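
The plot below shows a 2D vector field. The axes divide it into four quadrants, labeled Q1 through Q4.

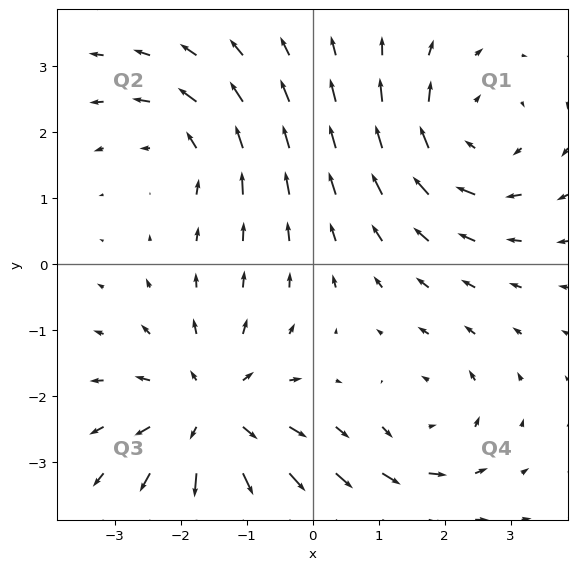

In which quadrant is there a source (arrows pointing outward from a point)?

The source sits at approximately (-1.5, -2.3), which lies in quadrant Q3. The divergence there is about +4, positive as expected for a source.

Q3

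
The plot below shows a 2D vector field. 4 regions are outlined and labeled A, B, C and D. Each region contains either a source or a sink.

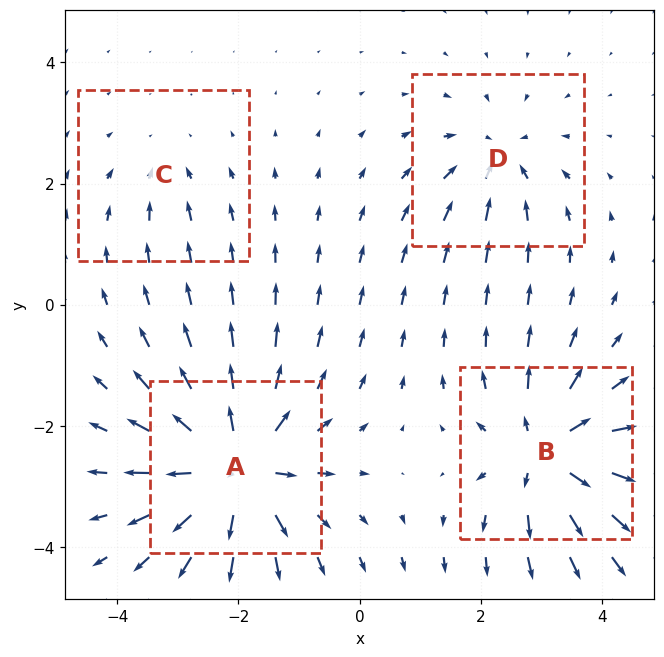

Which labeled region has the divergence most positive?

Divergence at each region's feature centre — A: about +8, B: about +7, C: about -2, D: about -4. Region A is most positive.

A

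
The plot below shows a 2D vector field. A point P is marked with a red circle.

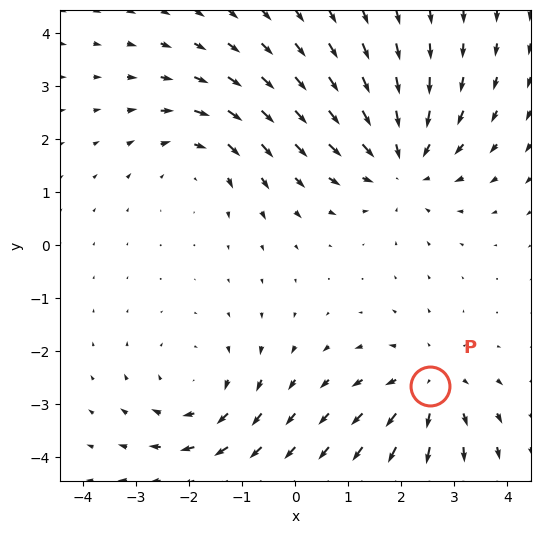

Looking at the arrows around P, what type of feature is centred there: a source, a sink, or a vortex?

source

At P (2.5, -2.7) the arrows spread outward. Divergence about +3, curl ≈0 — positive divergence with near-zero curl is a source.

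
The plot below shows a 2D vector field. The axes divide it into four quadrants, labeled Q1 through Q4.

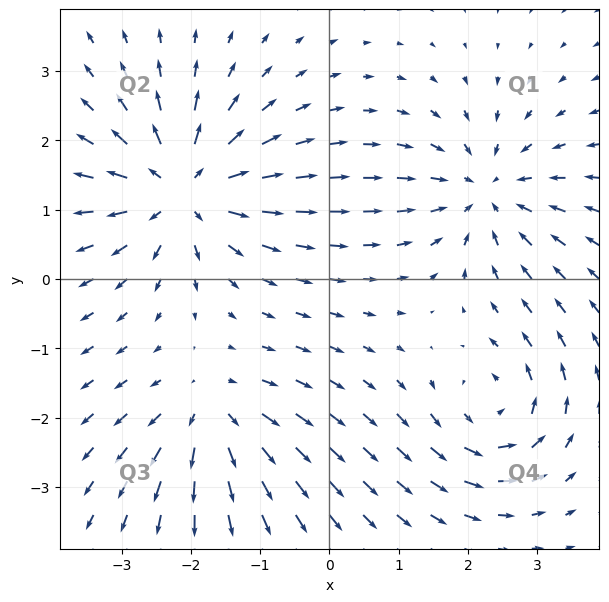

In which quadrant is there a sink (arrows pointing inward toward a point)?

The sink sits at approximately (2.3, 1.3), which lies in quadrant Q1. The divergence there is about -4, negative as expected for a sink.

Q1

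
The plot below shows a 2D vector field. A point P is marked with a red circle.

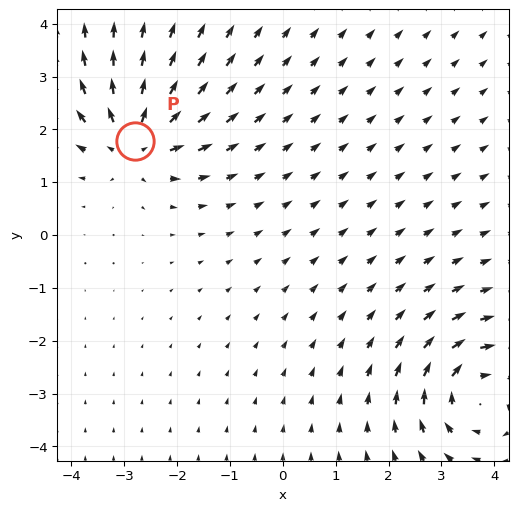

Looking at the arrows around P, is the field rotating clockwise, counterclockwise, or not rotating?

not rotating

Near P at (-2.8, 1.8) the arrows show no circulation. The curl there is ≈0.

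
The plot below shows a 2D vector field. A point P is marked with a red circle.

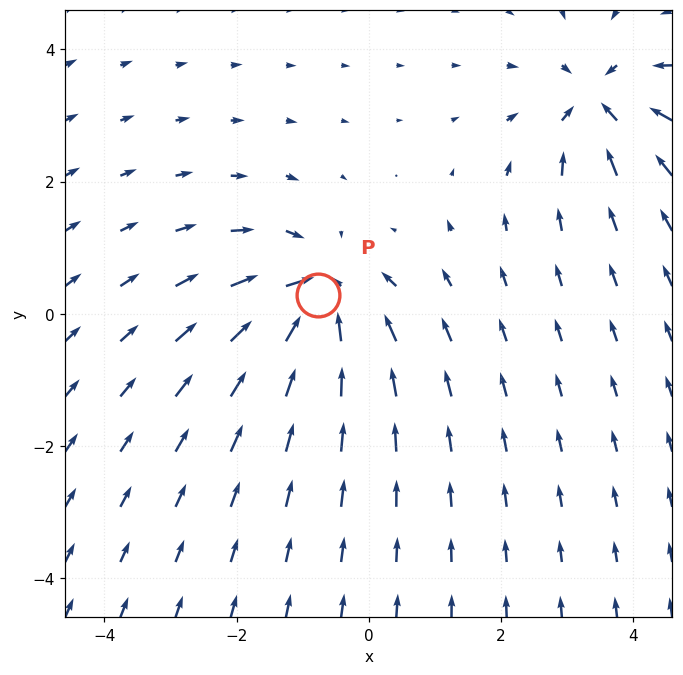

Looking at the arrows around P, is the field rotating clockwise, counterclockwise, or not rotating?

Near P at (-0.8, 0.3) the arrows show no circulation. The curl there is ≈0.

not rotating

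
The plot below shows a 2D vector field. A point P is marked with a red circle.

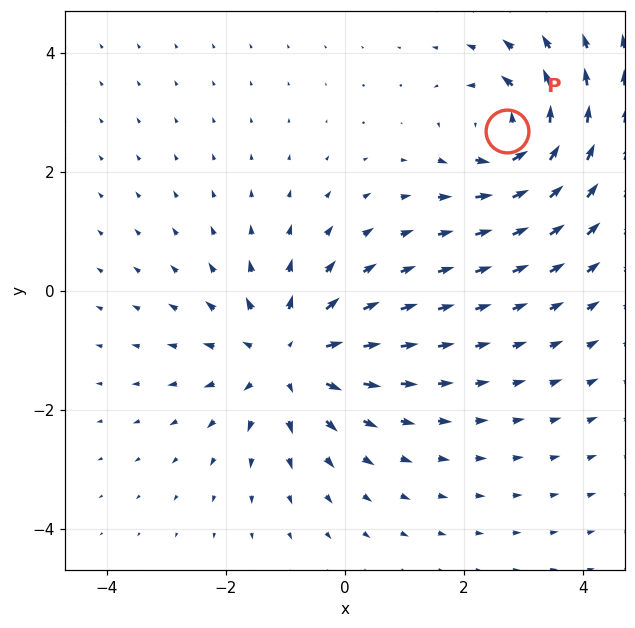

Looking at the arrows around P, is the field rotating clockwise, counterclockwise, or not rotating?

counterclockwise

Near P at (2.7, 2.7) the arrows circulate counterclockwise. The curl (z-component) there is about +5; positive curl means counterclockwise rotation.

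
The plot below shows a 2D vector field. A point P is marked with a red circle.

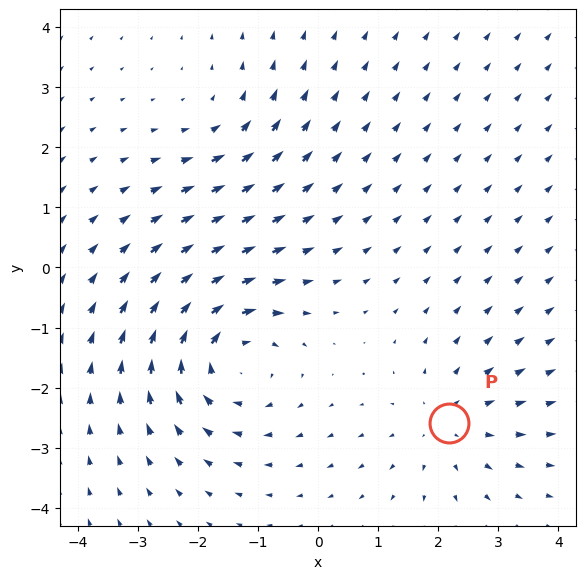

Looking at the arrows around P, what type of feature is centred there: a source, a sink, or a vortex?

source

At P (2.2, -2.6) the arrows spread outward. Divergence about +3, curl ≈0 — positive divergence with near-zero curl is a source.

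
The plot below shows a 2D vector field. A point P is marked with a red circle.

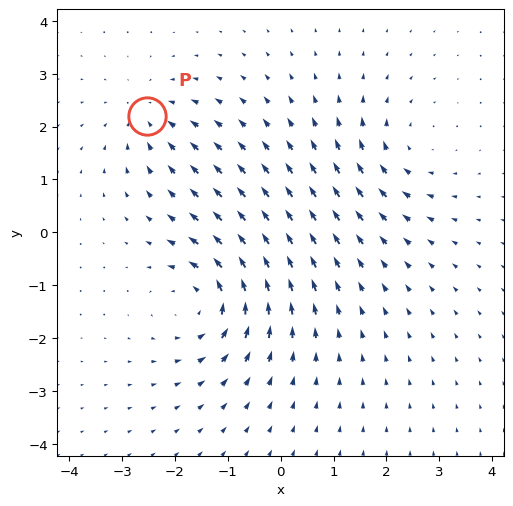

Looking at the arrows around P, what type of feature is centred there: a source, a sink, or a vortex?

At P (-2.5, 2.2) the arrows converge inward. Divergence about -3, curl ≈0 — negative divergence with near-zero curl is a sink.

sink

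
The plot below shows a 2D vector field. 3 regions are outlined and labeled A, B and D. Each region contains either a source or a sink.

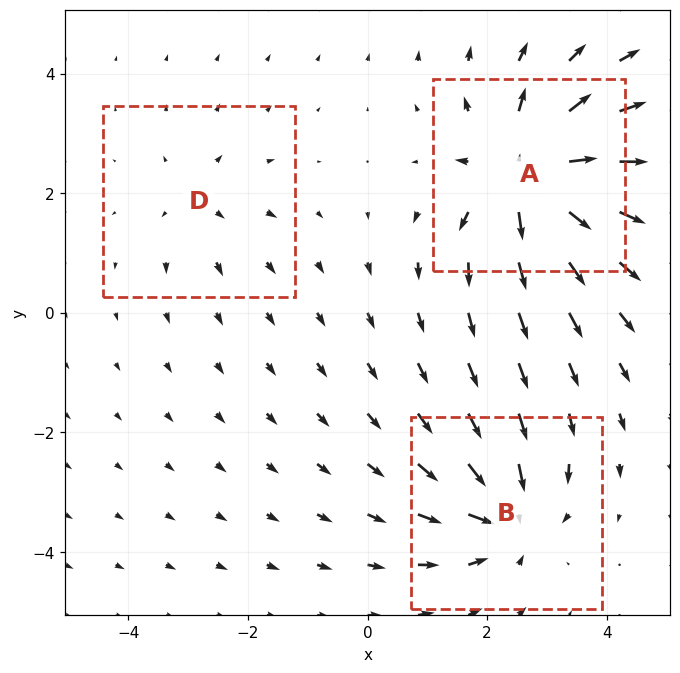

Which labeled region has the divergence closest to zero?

Divergence at each region's feature centre — A: about +6, B: about -4, D: about +2. Region D is closest to zero.

D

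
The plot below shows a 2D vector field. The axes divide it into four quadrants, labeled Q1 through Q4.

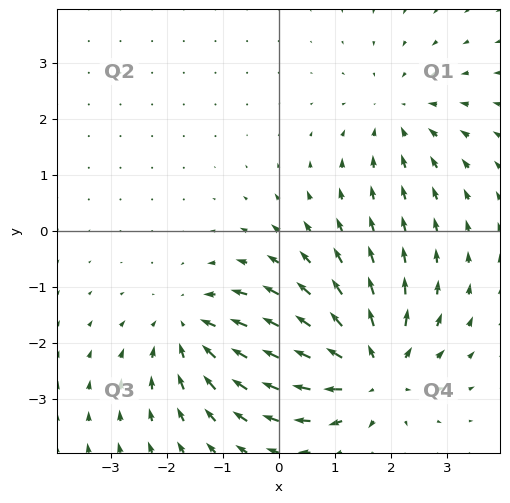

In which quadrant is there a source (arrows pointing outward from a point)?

Q4

The source sits at approximately (1.7, -2.5), which lies in quadrant Q4. The divergence there is about +6, positive as expected for a source.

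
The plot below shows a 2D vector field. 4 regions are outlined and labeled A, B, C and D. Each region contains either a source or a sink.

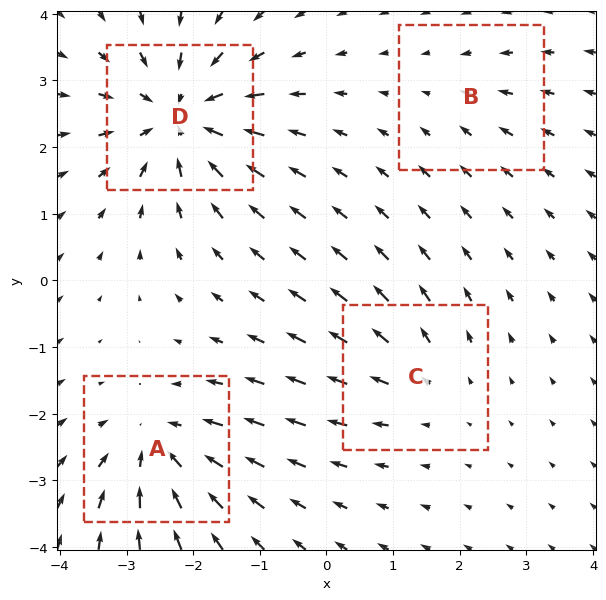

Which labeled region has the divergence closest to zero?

B

Divergence at each region's feature centre — A: about -5, B: about -2, C: about +3, D: about -7. Region B is closest to zero.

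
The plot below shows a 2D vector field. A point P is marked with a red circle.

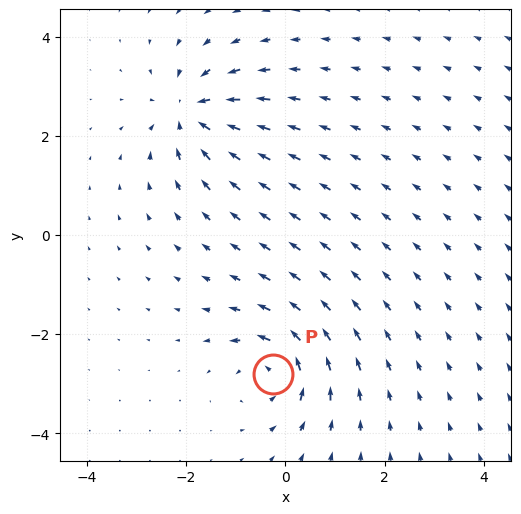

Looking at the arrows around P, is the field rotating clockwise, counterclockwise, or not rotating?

Near P at (-0.3, -2.8) the arrows circulate counterclockwise. The curl (z-component) there is about +7; positive curl means counterclockwise rotation.

counterclockwise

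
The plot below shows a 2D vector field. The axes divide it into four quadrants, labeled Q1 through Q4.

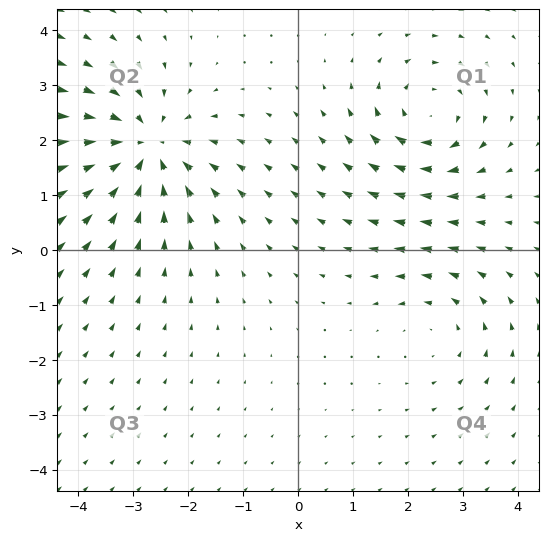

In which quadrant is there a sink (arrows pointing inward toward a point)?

The sink sits at approximately (-2.8, 1.9), which lies in quadrant Q2. The divergence there is about -5, negative as expected for a sink.

Q2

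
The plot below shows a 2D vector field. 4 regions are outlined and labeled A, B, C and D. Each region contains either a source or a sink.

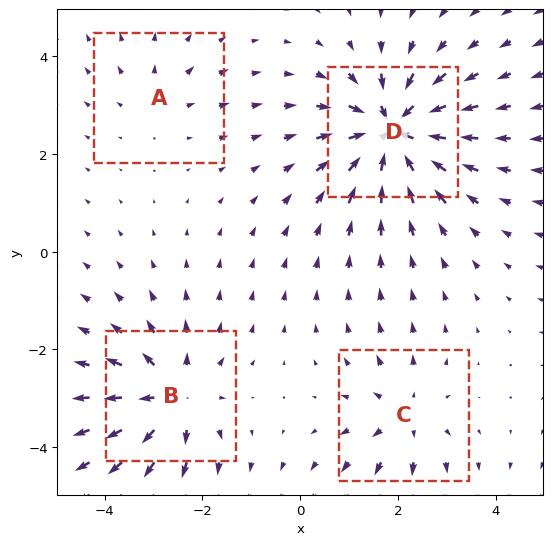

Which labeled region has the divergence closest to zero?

A

Divergence at each region's feature centre — A: about +2, B: about +5, C: about +4, D: about -7. Region A is closest to zero.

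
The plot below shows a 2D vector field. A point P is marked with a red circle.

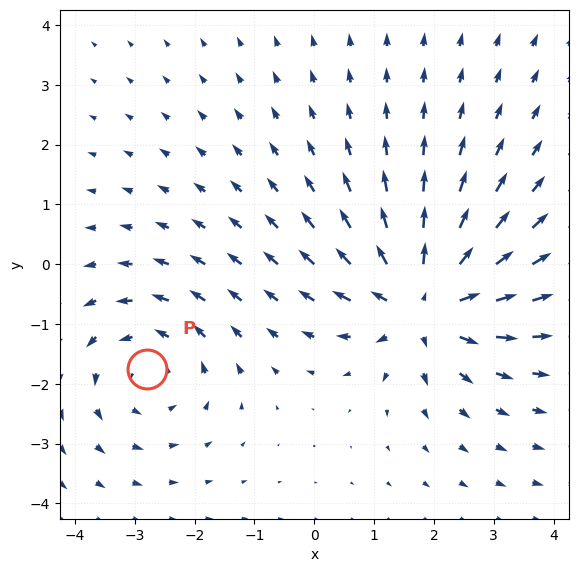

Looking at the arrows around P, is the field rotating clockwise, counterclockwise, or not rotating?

counterclockwise

Near P at (-2.8, -1.8) the arrows circulate counterclockwise. The curl (z-component) there is about +2; positive curl means counterclockwise rotation.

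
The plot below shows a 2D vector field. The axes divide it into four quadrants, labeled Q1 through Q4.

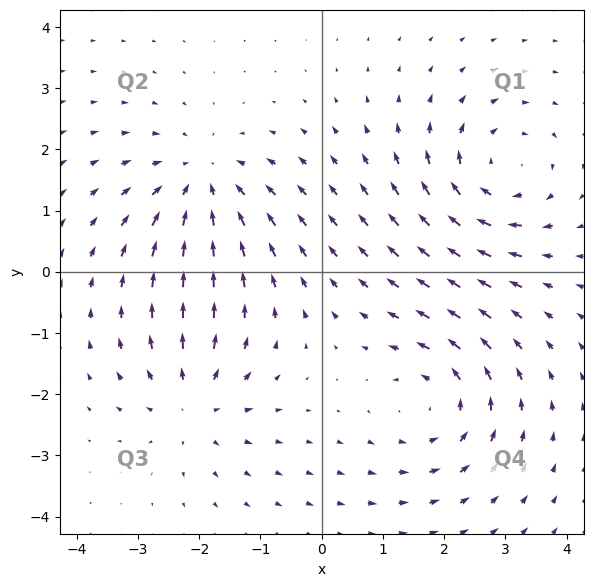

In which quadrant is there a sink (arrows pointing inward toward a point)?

The sink sits at approximately (-2.0, 1.5), which lies in quadrant Q2. The divergence there is about -5, negative as expected for a sink.

Q2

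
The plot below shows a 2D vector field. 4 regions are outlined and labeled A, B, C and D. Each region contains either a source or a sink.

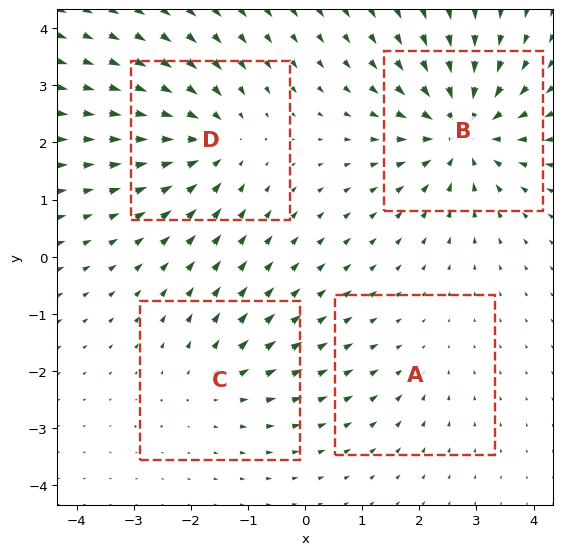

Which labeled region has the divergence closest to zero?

A

Divergence at each region's feature centre — A: about -2, B: about -7, C: about +3, D: about -5. Region A is closest to zero.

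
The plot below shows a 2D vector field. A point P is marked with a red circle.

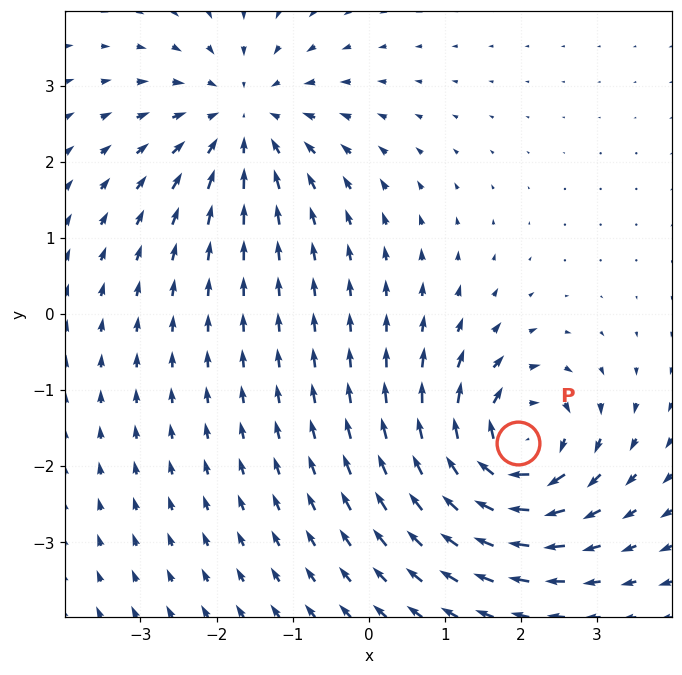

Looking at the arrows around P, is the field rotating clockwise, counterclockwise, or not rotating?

Near P at (2.0, -1.7) the arrows circulate clockwise. The curl (z-component) there is about -7; negative curl means clockwise rotation.

clockwise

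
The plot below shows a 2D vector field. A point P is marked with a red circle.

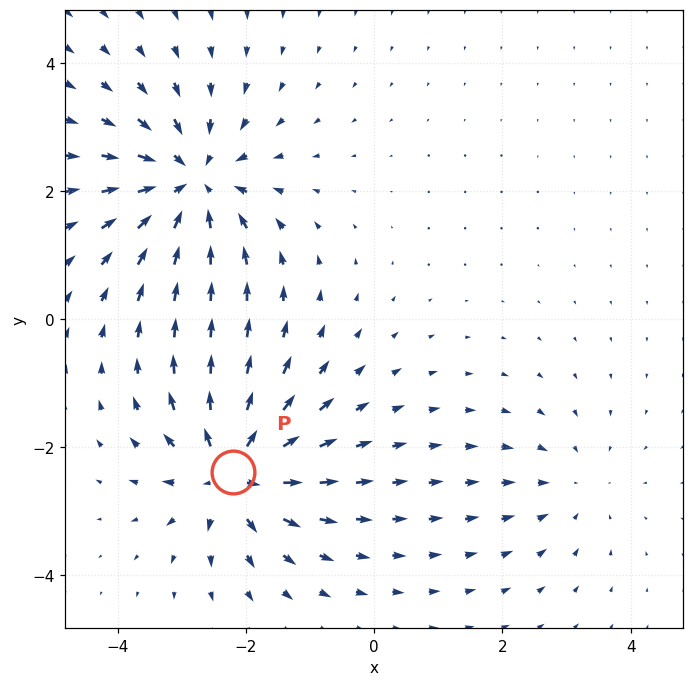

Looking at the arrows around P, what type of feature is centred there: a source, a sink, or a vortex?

source

At P (-2.2, -2.4) the arrows spread outward. Divergence about +6, curl ≈0 — positive divergence with near-zero curl is a source.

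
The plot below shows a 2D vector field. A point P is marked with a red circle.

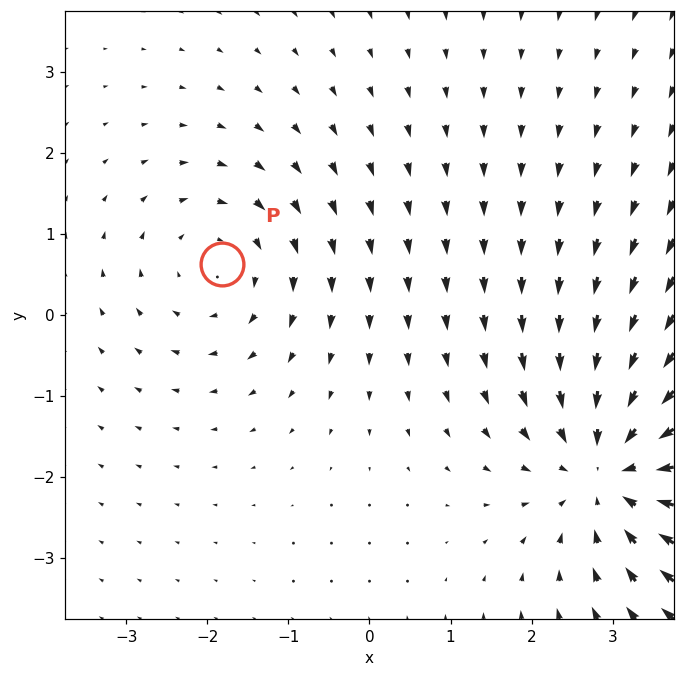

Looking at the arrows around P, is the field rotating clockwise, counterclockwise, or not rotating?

clockwise

Near P at (-1.8, 0.6) the arrows circulate clockwise. The curl (z-component) there is about -2; negative curl means clockwise rotation.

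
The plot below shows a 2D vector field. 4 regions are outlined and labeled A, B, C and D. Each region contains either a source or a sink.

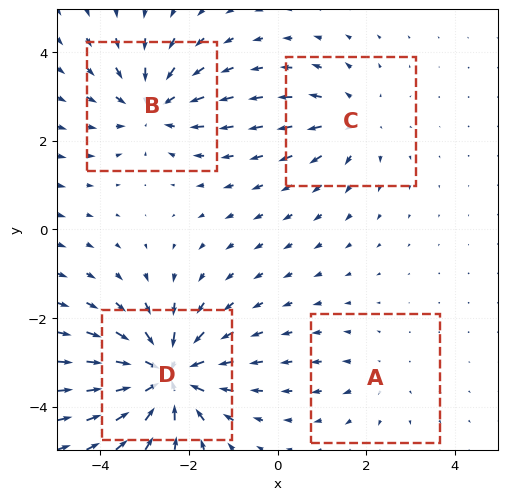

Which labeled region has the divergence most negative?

D

Divergence at each region's feature centre — A: about +2, B: about -5, C: about +3, D: about -7. Region D is most negative.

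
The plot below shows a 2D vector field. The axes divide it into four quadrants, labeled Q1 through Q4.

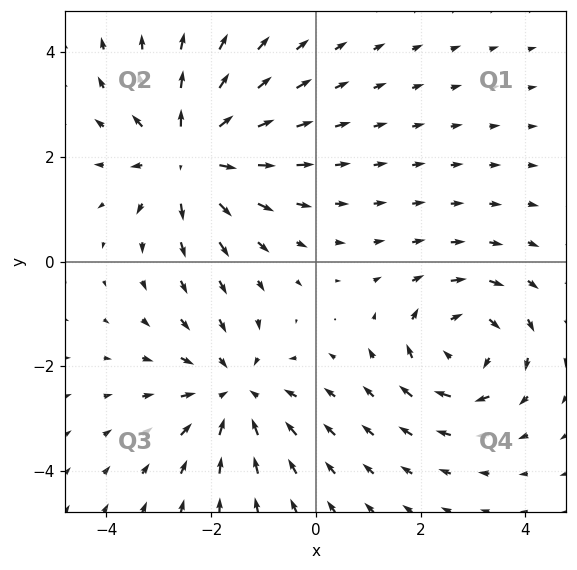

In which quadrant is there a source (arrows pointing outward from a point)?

The source sits at approximately (-2.4, 2.0), which lies in quadrant Q2. The divergence there is about +4, positive as expected for a source.

Q2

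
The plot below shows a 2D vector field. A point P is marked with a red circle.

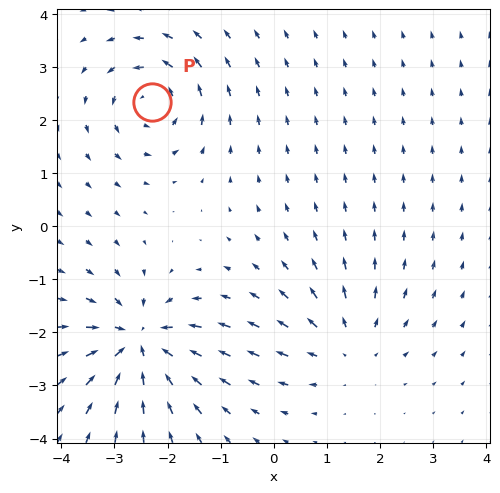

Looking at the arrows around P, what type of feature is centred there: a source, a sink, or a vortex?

At P (-2.3, 2.3) the arrows circulate counterclockwise. Divergence ≈0, curl about +5 — near-zero divergence with nonzero curl is a vortex.

vortex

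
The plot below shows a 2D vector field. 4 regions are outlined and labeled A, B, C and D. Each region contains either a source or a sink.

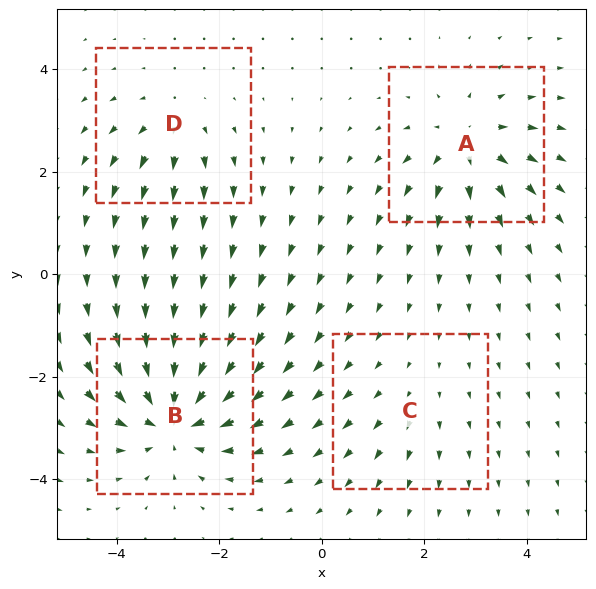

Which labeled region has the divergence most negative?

B

Divergence at each region's feature centre — A: about +5, B: about -7, C: about +2, D: about +4. Region B is most negative.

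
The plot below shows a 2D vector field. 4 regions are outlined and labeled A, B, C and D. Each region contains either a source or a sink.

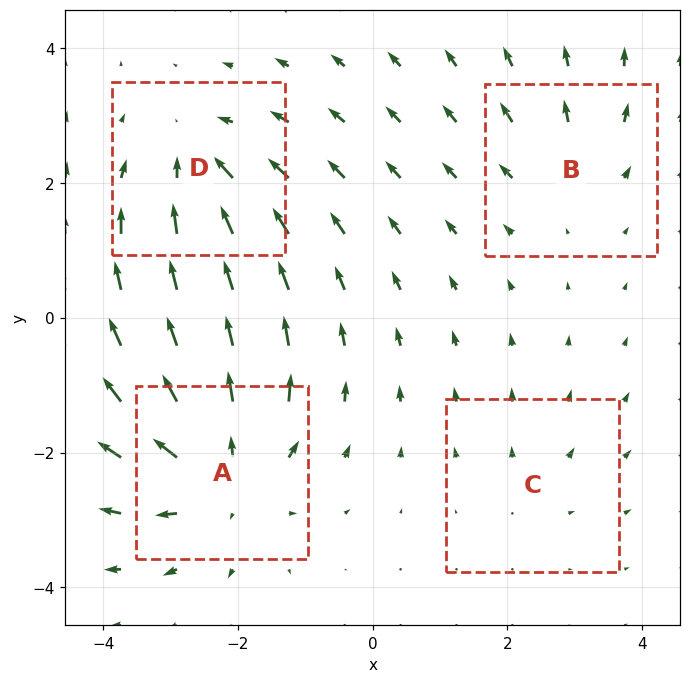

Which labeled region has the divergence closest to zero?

Divergence at each region's feature centre — A: about +6, B: about +3, C: about +2, D: about -5. Region C is closest to zero.

C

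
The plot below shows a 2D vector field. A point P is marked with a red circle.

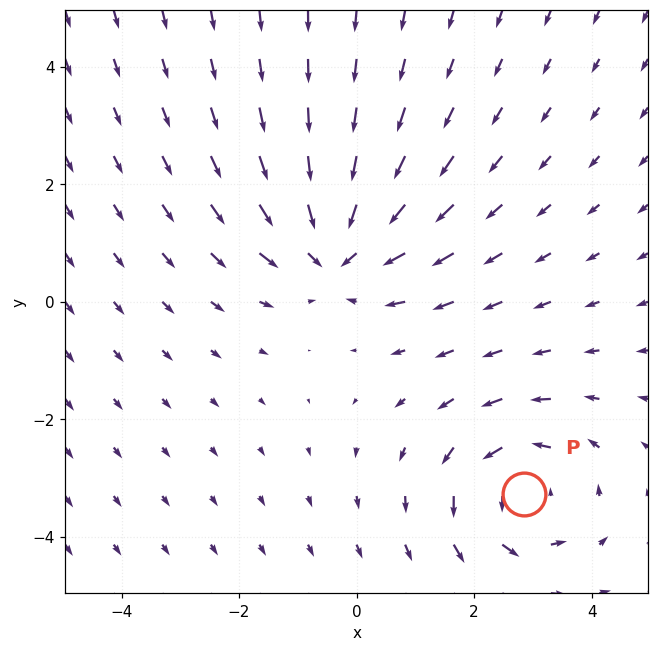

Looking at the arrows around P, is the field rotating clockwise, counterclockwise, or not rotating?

Near P at (2.9, -3.3) the arrows circulate counterclockwise. The curl (z-component) there is about +3; positive curl means counterclockwise rotation.

counterclockwise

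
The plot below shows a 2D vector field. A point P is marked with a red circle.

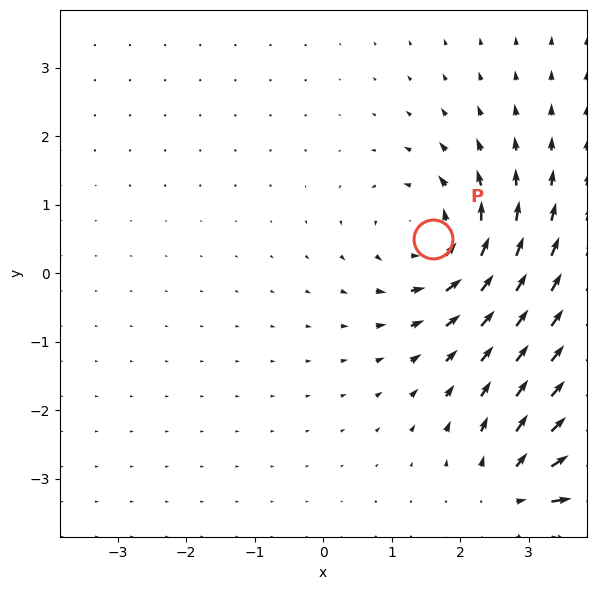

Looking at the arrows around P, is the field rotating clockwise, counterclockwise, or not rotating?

Near P at (1.6, 0.5) the arrows circulate counterclockwise. The curl (z-component) there is about +3; positive curl means counterclockwise rotation.

counterclockwise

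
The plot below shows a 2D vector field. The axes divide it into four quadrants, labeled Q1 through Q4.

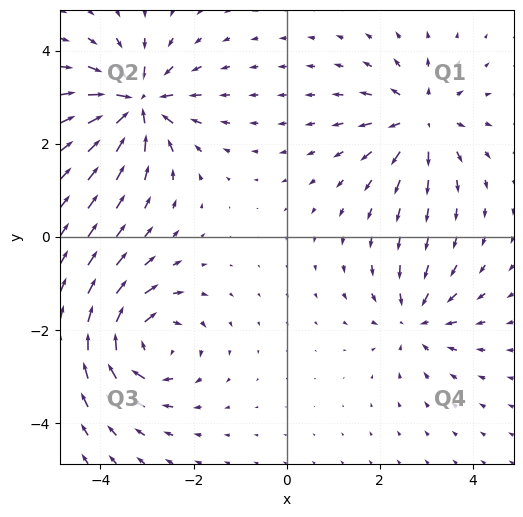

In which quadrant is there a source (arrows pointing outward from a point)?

The source sits at approximately (2.9, 2.5), which lies in quadrant Q1. The divergence there is about +5, positive as expected for a source.

Q1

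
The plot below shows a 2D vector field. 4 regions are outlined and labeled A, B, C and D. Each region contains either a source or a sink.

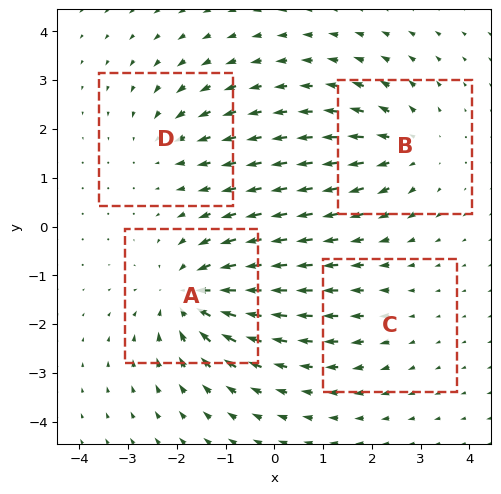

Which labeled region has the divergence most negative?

A

Divergence at each region's feature centre — A: about -6, B: about +4, C: about +2, D: about -3. Region A is most negative.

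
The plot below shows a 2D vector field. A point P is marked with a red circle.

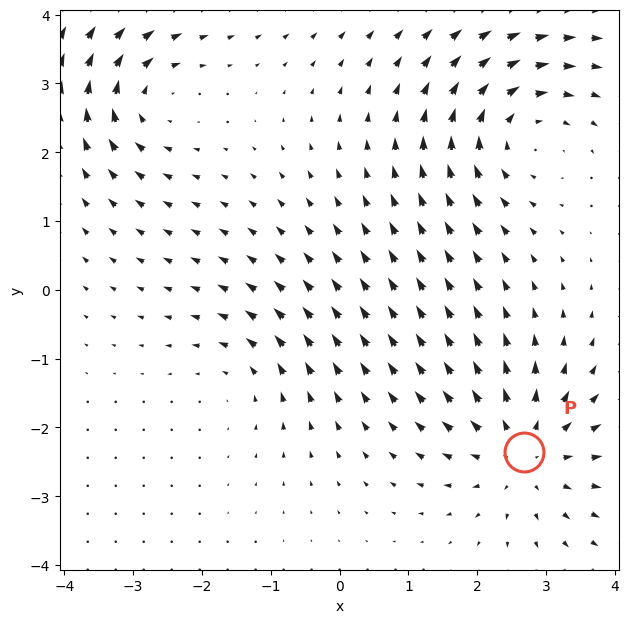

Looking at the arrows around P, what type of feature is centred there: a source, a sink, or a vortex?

At P (2.7, -2.4) the arrows spread outward. Divergence about +5, curl ≈0 — positive divergence with near-zero curl is a source.

source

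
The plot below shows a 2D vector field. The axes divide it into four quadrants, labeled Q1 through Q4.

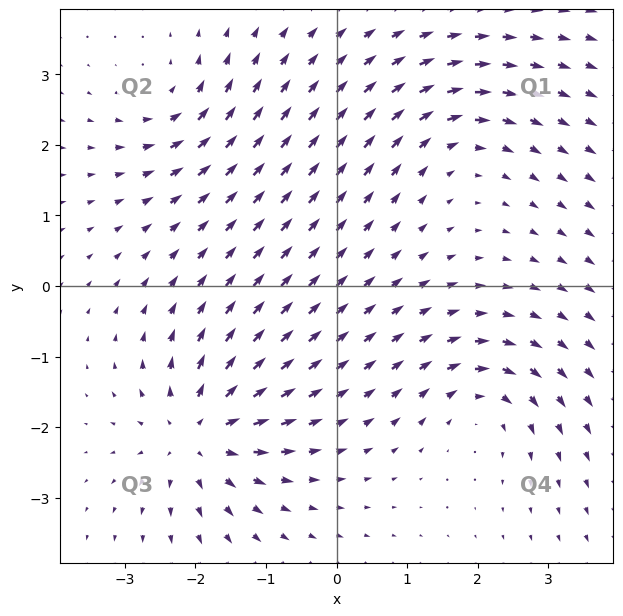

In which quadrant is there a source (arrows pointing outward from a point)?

The source sits at approximately (-2.0, -2.1), which lies in quadrant Q3. The divergence there is about +6, positive as expected for a source.

Q3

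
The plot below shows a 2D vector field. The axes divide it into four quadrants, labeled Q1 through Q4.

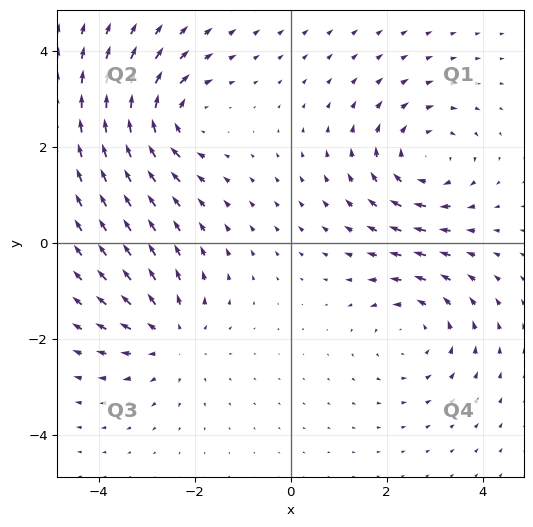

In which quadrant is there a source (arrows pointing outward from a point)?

Q3

The source sits at approximately (-2.5, -2.0), which lies in quadrant Q3. The divergence there is about +3, positive as expected for a source.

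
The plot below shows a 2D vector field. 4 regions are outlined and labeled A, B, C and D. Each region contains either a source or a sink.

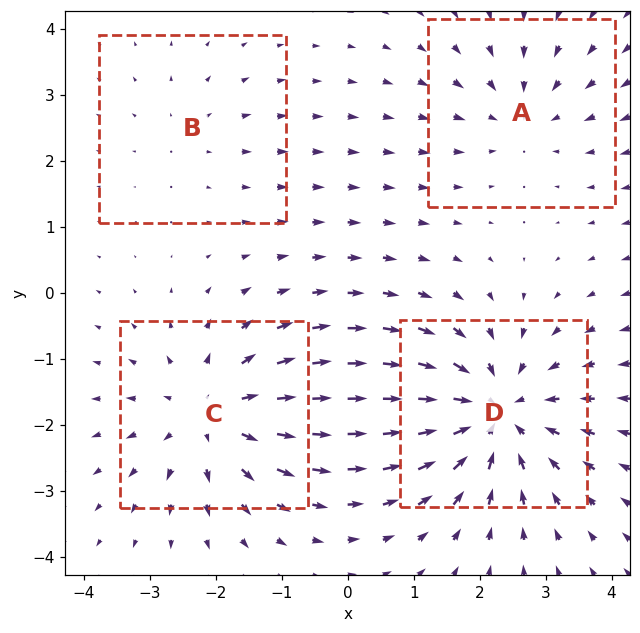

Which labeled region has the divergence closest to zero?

B

Divergence at each region's feature centre — A: about -3, B: about +2, C: about +5, D: about -6. Region B is closest to zero.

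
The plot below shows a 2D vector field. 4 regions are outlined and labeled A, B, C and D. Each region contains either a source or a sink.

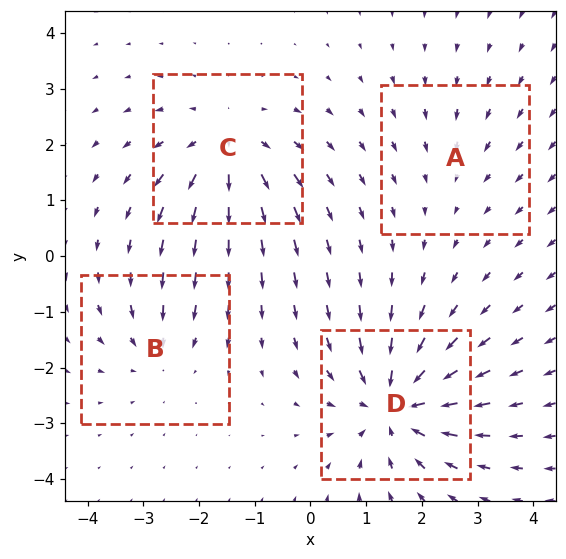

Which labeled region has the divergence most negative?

D

Divergence at each region's feature centre — A: about -2, B: about -3, C: about +5, D: about -7. Region D is most negative.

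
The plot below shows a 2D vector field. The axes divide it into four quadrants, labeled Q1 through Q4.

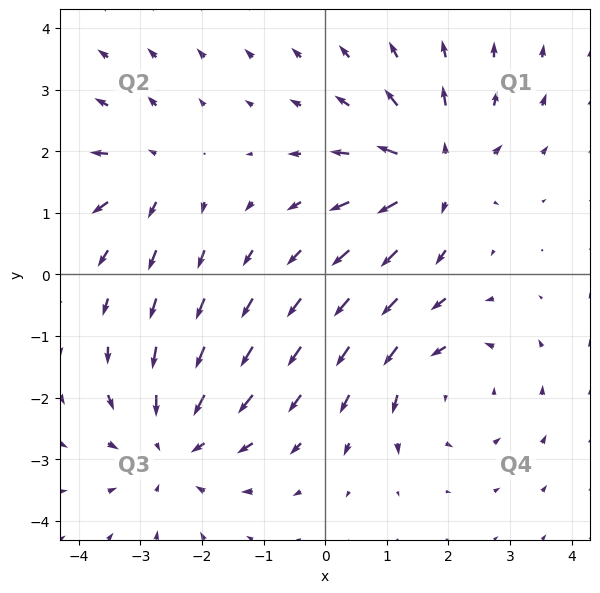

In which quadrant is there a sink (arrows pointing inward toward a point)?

Q3

The sink sits at approximately (-2.5, -2.8), which lies in quadrant Q3. The divergence there is about -4, negative as expected for a sink.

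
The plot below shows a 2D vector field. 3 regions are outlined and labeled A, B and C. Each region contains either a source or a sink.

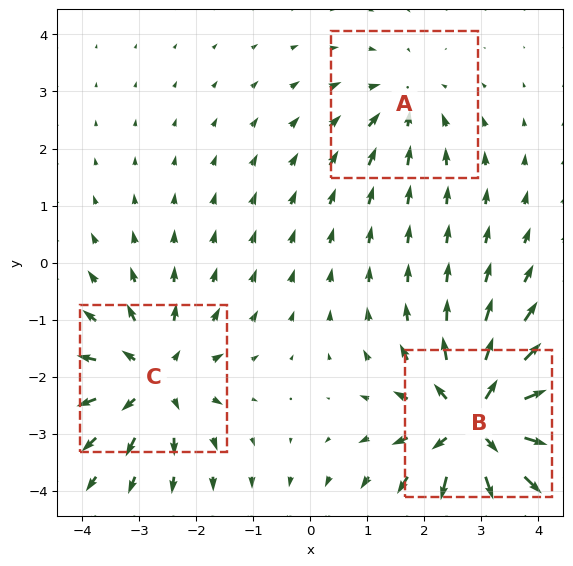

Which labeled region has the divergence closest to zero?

A

Divergence at each region's feature centre — A: about -2, B: about +6, C: about +4. Region A is closest to zero.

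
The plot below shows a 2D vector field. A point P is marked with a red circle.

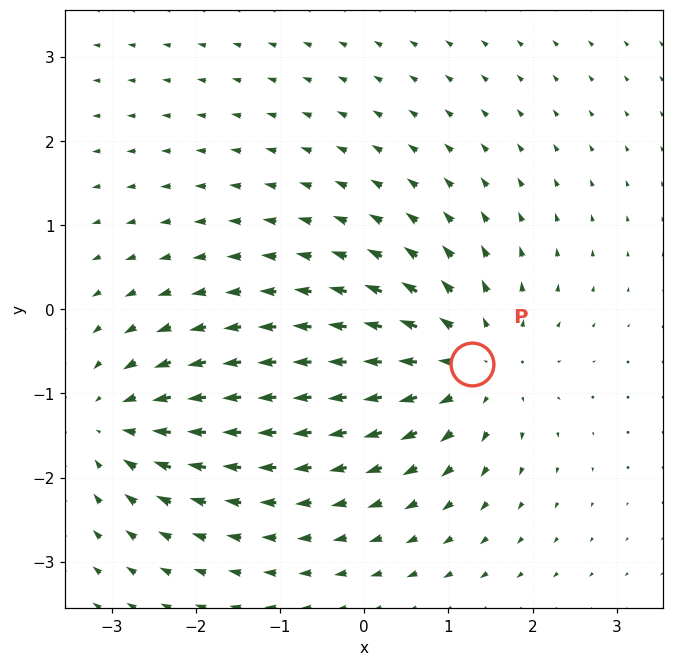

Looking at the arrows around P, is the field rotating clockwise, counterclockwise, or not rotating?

not rotating

Near P at (1.3, -0.7) the arrows show no circulation. The curl there is ≈0.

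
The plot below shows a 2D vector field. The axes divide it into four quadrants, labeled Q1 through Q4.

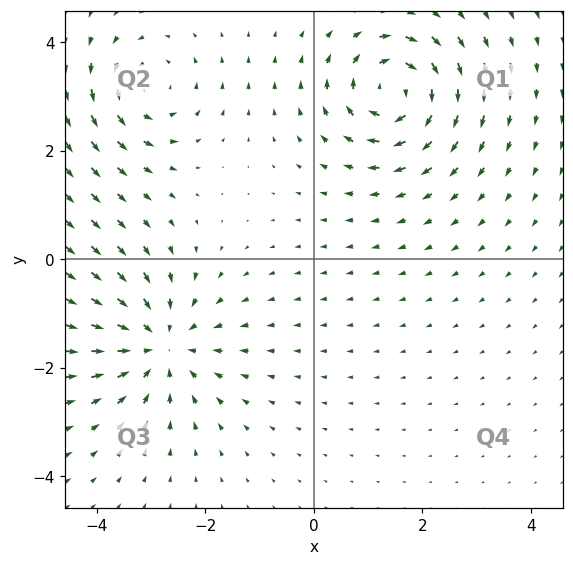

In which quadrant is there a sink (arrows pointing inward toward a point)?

The sink sits at approximately (-2.8, -1.6), which lies in quadrant Q3. The divergence there is about -4, negative as expected for a sink.

Q3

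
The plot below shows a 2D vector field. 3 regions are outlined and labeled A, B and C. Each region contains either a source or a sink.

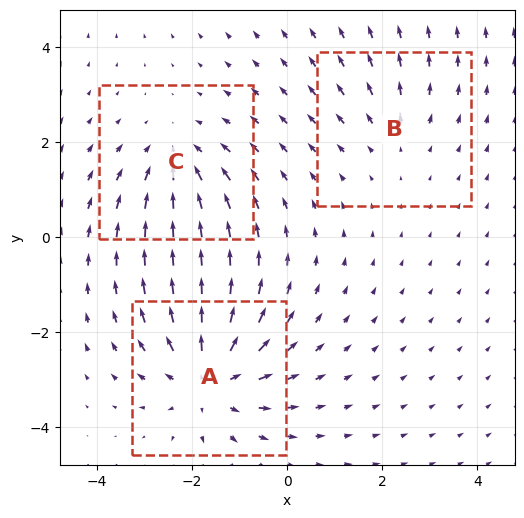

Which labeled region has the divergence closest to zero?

Divergence at each region's feature centre — A: about +4, B: about +2, C: about -3. Region B is closest to zero.

B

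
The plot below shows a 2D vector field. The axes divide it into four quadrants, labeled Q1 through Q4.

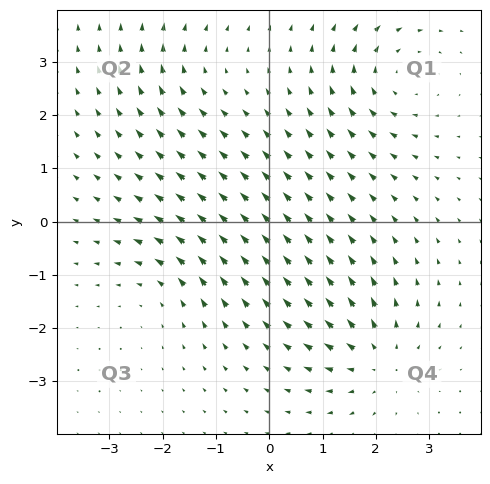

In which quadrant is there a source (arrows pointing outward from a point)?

Q4

The source sits at approximately (2.0, -2.6), which lies in quadrant Q4. The divergence there is about +5, positive as expected for a source.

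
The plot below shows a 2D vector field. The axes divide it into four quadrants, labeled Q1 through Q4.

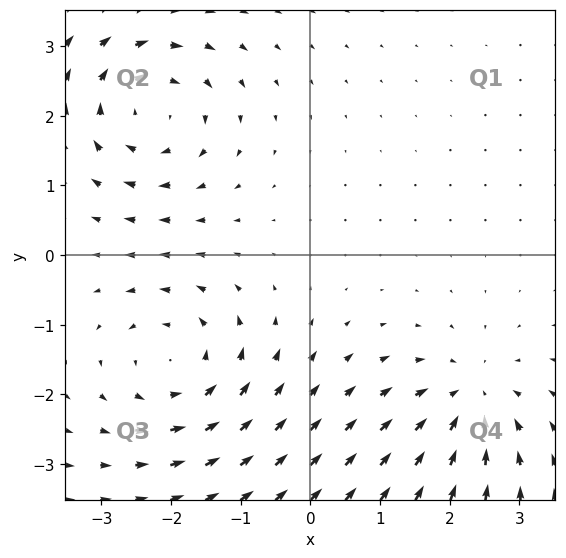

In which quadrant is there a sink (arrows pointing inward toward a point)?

Q4

The sink sits at approximately (2.3, -2.1), which lies in quadrant Q4. The divergence there is about -5, negative as expected for a sink.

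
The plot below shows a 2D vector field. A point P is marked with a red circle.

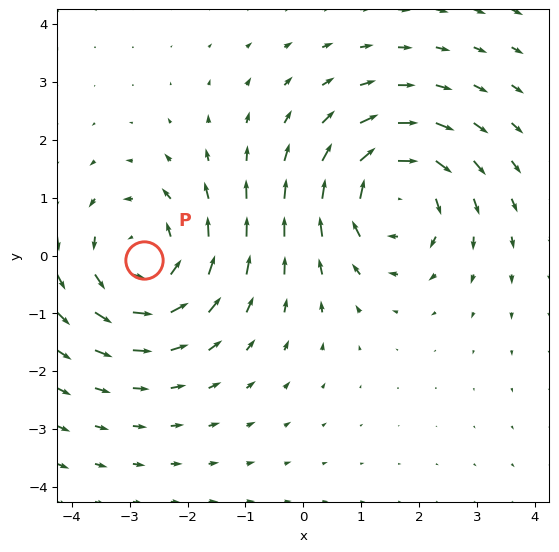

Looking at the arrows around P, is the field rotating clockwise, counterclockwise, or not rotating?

Near P at (-2.8, -0.1) the arrows circulate counterclockwise. The curl (z-component) there is about +4; positive curl means counterclockwise rotation.

counterclockwise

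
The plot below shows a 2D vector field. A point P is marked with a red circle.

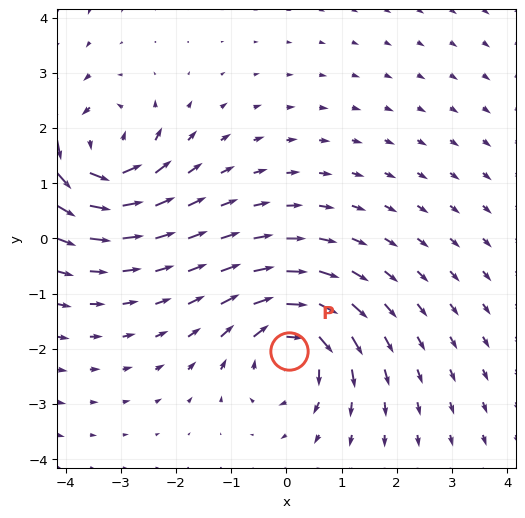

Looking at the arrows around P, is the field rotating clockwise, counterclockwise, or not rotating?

clockwise

Near P at (0.0, -2.0) the arrows circulate clockwise. The curl (z-component) there is about -4; negative curl means clockwise rotation.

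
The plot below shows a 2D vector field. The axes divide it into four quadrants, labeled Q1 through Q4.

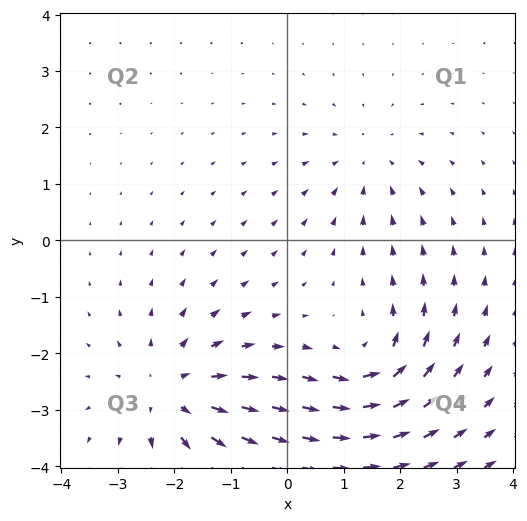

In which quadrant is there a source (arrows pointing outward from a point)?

Q3

The source sits at approximately (-2.1, -2.7), which lies in quadrant Q3. The divergence there is about +4, positive as expected for a source.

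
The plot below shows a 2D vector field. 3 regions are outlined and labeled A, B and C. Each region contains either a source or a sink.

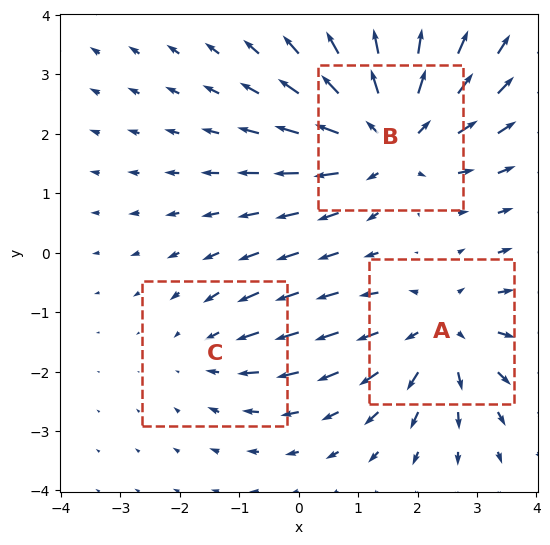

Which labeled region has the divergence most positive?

B

Divergence at each region's feature centre — A: about +3, B: about +4, C: about -2. Region B is most positive.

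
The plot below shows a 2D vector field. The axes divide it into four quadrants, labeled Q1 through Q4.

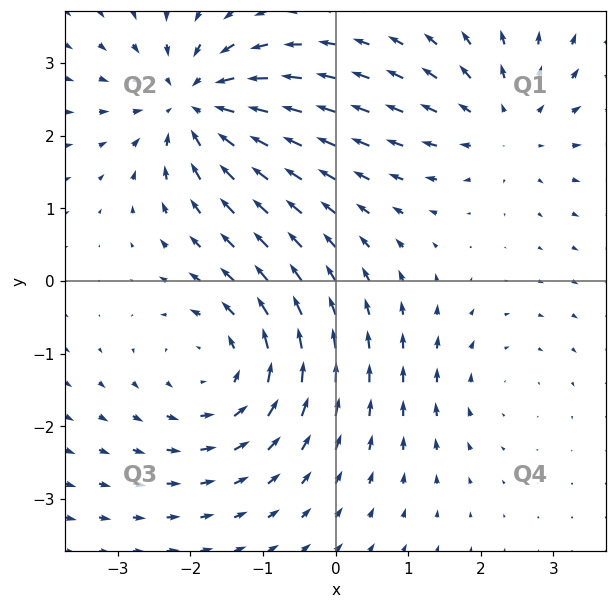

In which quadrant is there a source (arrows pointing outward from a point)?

Q1

The source sits at approximately (2.3, 2.2), which lies in quadrant Q1. The divergence there is about +3, positive as expected for a source.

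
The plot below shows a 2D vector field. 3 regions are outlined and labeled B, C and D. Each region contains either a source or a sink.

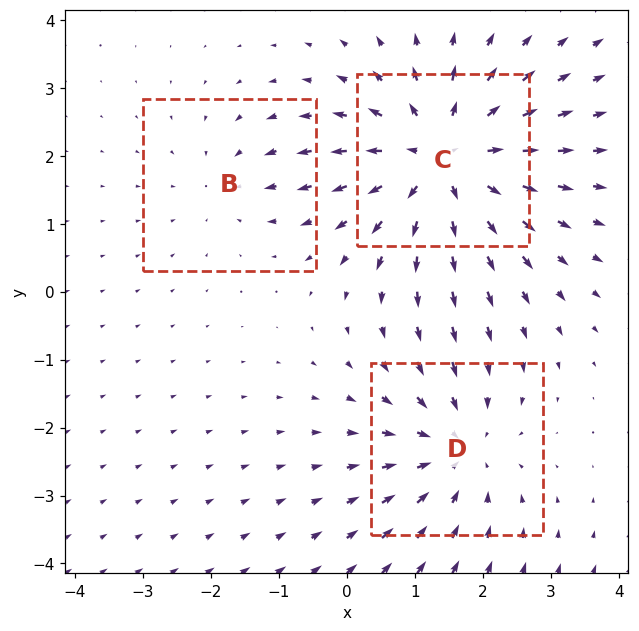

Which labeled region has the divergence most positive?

Divergence at each region's feature centre — B: about -2, C: about +5, D: about -3. Region C is most positive.

C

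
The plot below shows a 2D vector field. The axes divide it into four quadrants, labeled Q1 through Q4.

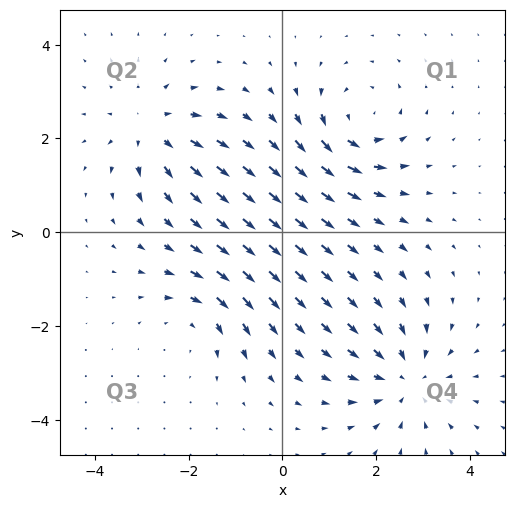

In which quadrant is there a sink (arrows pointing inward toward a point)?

Q4

The sink sits at approximately (2.6, -3.1), which lies in quadrant Q4. The divergence there is about -4, negative as expected for a sink.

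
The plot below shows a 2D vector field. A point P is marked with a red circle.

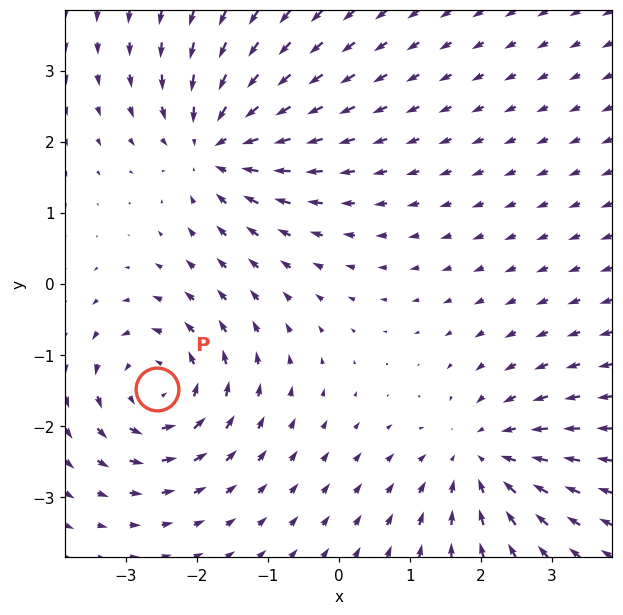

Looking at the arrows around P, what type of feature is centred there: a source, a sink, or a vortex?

At P (-2.6, -1.5) the arrows circulate counterclockwise. Divergence ≈0, curl about +4 — near-zero divergence with nonzero curl is a vortex.

vortex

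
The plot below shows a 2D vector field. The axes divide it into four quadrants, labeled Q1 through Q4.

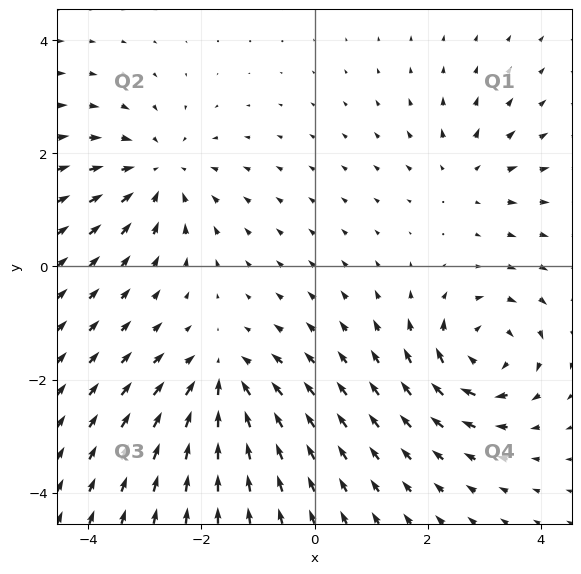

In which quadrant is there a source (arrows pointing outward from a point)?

The source sits at approximately (2.7, 1.6), which lies in quadrant Q1. The divergence there is about +3, positive as expected for a source.

Q1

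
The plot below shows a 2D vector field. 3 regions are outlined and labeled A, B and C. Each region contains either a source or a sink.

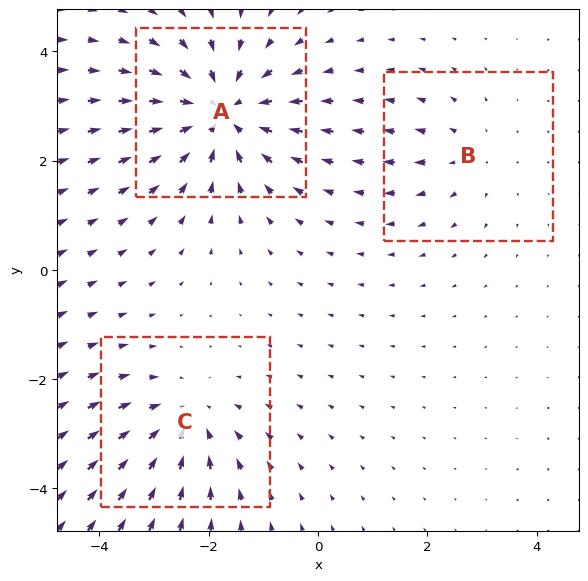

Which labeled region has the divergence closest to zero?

Divergence at each region's feature centre — A: about -4, B: about +2, C: about -3. Region B is closest to zero.

B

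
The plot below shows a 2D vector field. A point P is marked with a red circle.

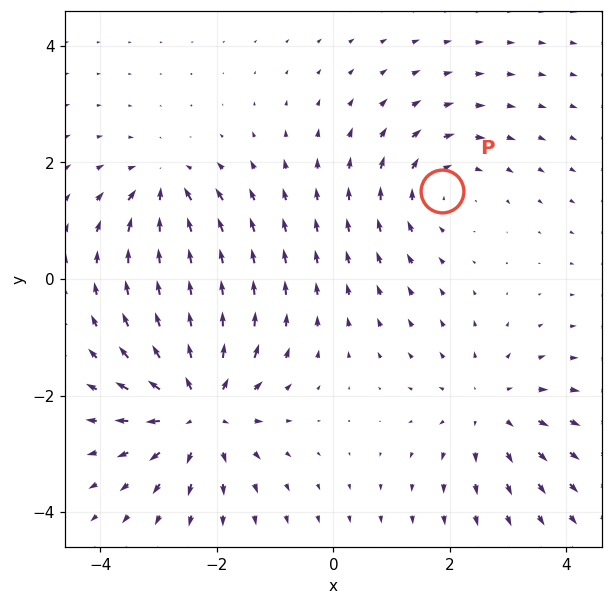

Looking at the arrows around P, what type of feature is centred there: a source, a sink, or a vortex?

At P (1.9, 1.5) the arrows circulate clockwise. Divergence ≈0, curl about -3 — near-zero divergence with nonzero curl is a vortex.

vortex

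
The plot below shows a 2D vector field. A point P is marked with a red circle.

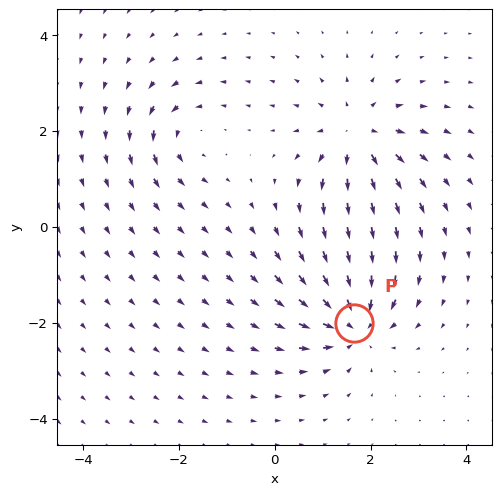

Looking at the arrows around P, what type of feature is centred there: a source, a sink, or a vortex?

sink

At P (1.7, -2.0) the arrows converge inward. Divergence about -6, curl ≈0 — negative divergence with near-zero curl is a sink.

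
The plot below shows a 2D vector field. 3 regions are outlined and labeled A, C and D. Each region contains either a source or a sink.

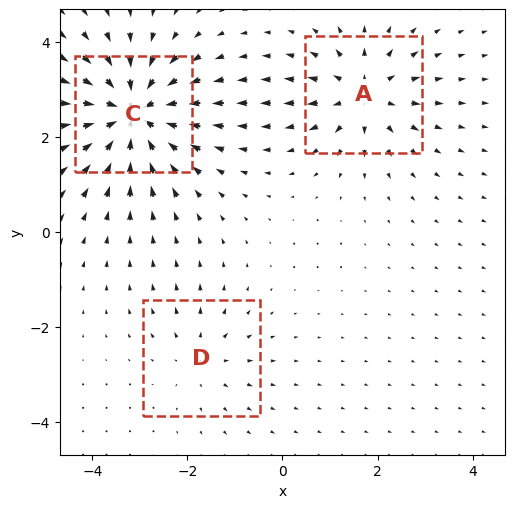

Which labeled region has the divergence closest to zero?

D

Divergence at each region's feature centre — A: about +4, C: about -6, D: about +2. Region D is closest to zero.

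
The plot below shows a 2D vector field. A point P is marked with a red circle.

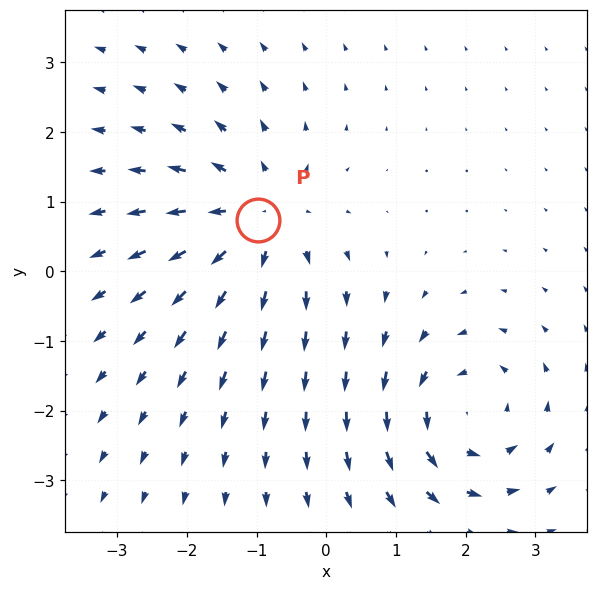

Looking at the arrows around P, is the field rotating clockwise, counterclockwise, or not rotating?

Near P at (-1.0, 0.7) the arrows show no circulation. The curl there is ≈0.

not rotating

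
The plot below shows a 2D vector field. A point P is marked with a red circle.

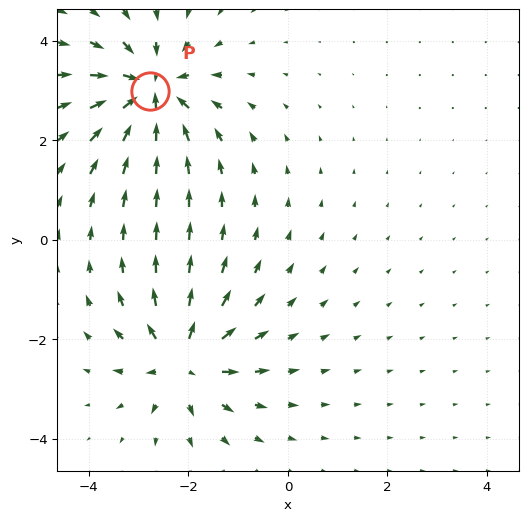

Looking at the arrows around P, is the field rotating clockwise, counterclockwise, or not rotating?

Near P at (-2.8, 3.0) the arrows show no circulation. The curl there is ≈0.

not rotating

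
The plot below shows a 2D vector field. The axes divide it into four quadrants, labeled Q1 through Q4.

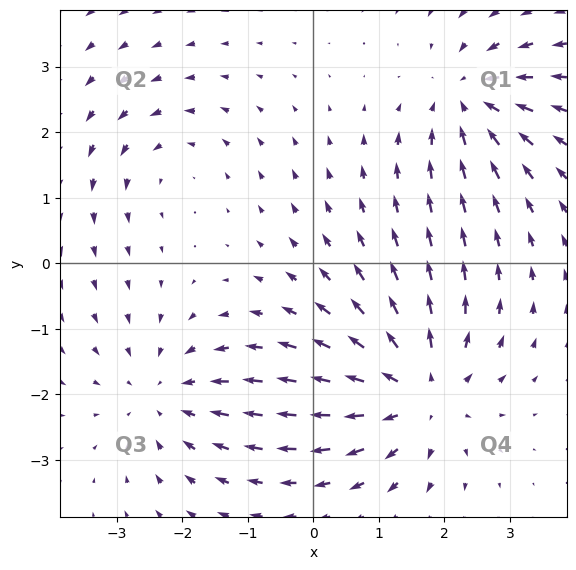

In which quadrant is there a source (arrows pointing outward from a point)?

Q4

The source sits at approximately (1.6, -1.9), which lies in quadrant Q4. The divergence there is about +5, positive as expected for a source.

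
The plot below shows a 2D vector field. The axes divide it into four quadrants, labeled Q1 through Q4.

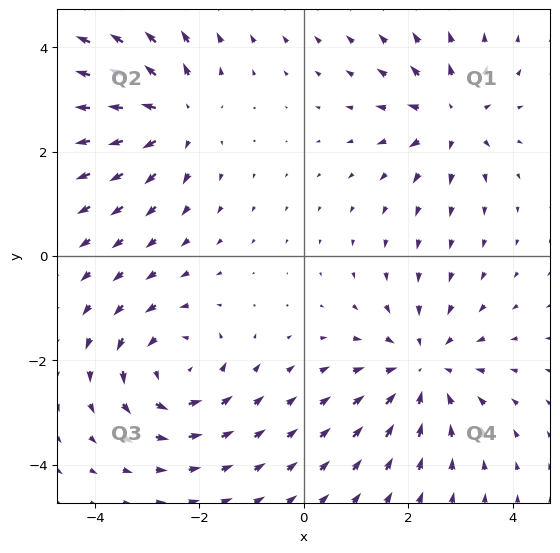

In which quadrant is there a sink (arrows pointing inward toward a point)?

Q4

The sink sits at approximately (2.3, -2.2), which lies in quadrant Q4. The divergence there is about -4, negative as expected for a sink.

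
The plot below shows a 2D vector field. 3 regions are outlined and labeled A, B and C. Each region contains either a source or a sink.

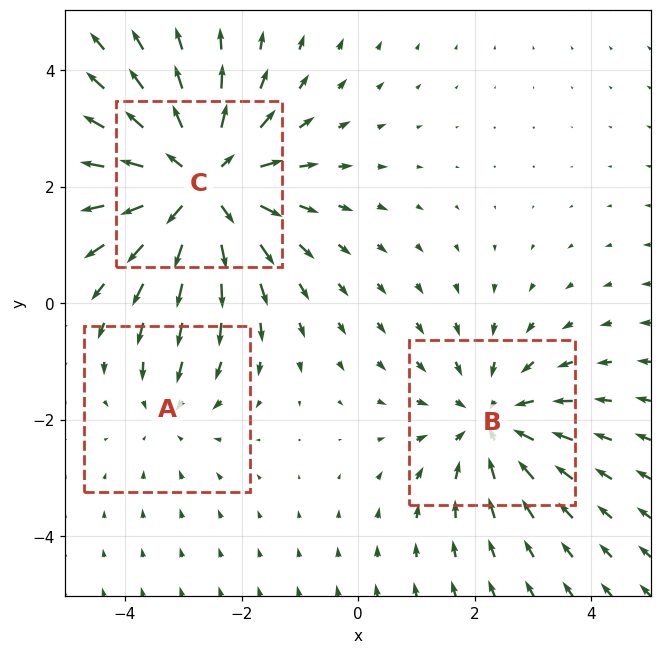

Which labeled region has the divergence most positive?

C

Divergence at each region's feature centre — A: about -2, B: about -3, C: about +4. Region C is most positive.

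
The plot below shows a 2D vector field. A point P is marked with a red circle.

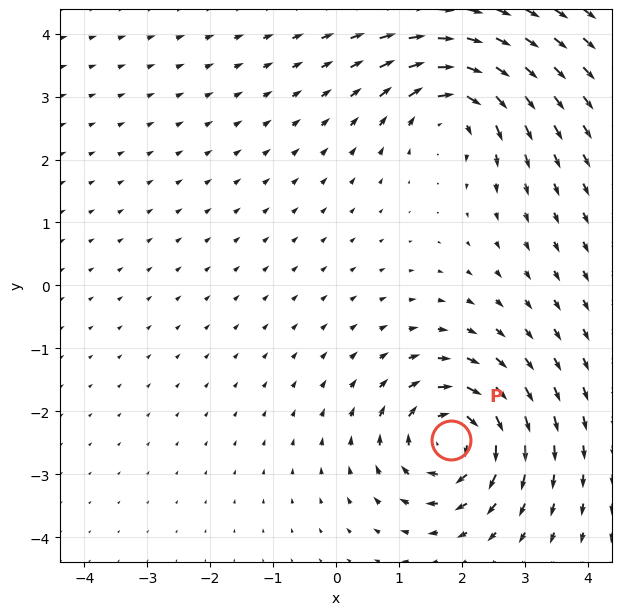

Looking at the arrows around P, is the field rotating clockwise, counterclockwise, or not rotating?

clockwise

Near P at (1.8, -2.5) the arrows circulate clockwise. The curl (z-component) there is about -5; negative curl means clockwise rotation.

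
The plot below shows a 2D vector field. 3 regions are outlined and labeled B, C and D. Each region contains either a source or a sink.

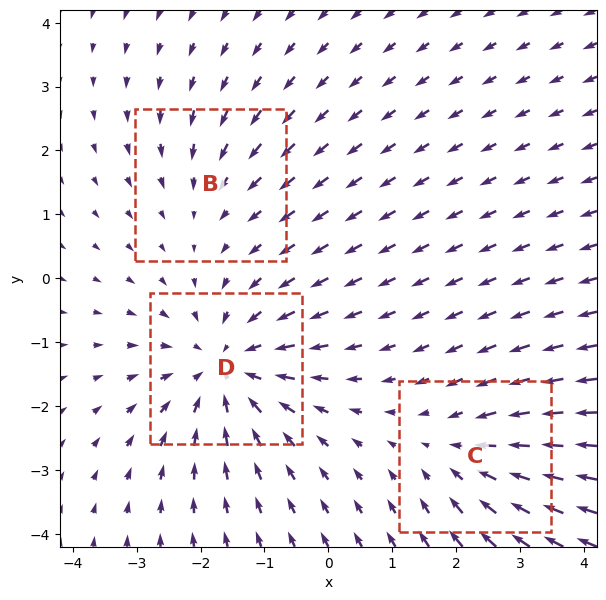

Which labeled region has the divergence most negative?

Divergence at each region's feature centre — B: about -2, C: about -3, D: about -4. Region D is most negative.

D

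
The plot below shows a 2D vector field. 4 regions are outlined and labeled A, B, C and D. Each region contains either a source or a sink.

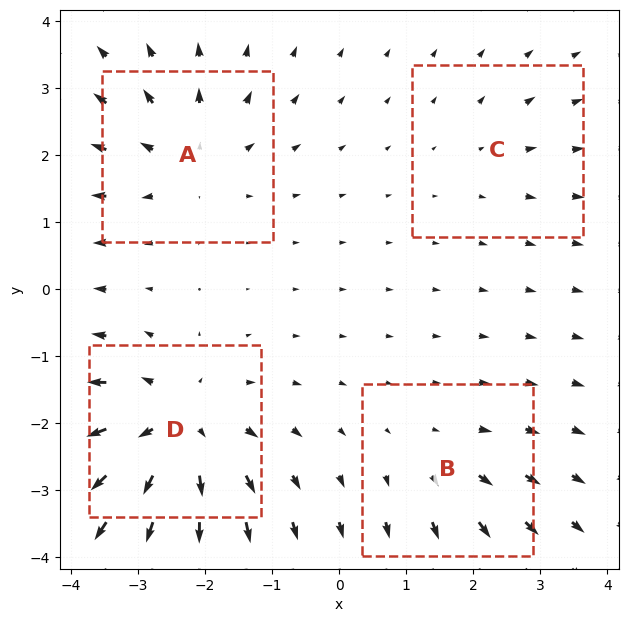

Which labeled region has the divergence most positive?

D

Divergence at each region's feature centre — A: about +4, B: about +3, C: about +2, D: about +7. Region D is most positive.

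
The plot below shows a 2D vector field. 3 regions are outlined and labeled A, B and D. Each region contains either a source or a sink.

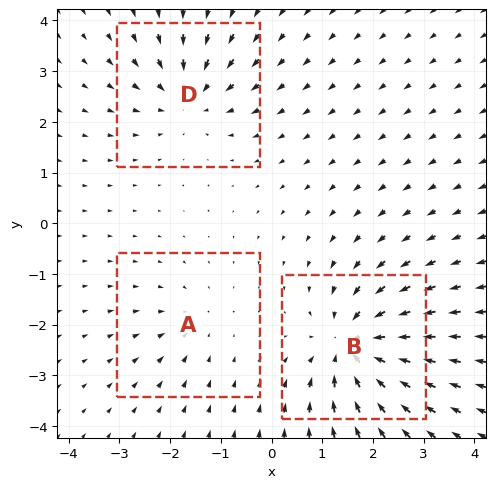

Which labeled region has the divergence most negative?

Divergence at each region's feature centre — A: about -2, B: about -5, D: about -4. Region B is most negative.

B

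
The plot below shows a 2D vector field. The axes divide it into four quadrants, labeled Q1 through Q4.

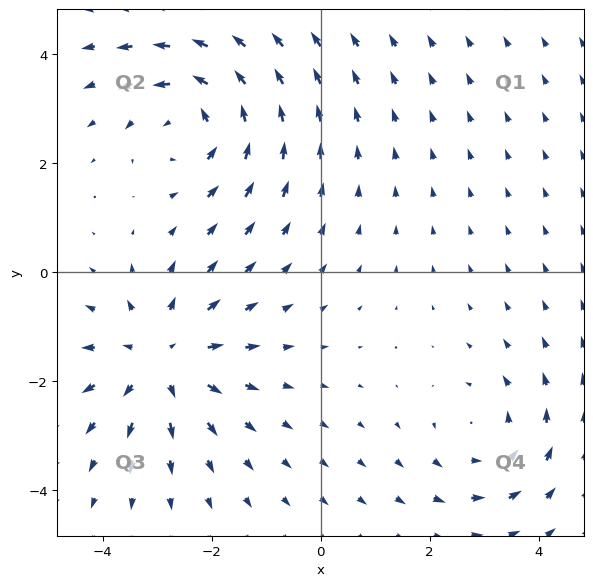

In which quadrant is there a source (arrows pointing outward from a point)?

The source sits at approximately (-2.9, -1.6), which lies in quadrant Q3. The divergence there is about +3, positive as expected for a source.

Q3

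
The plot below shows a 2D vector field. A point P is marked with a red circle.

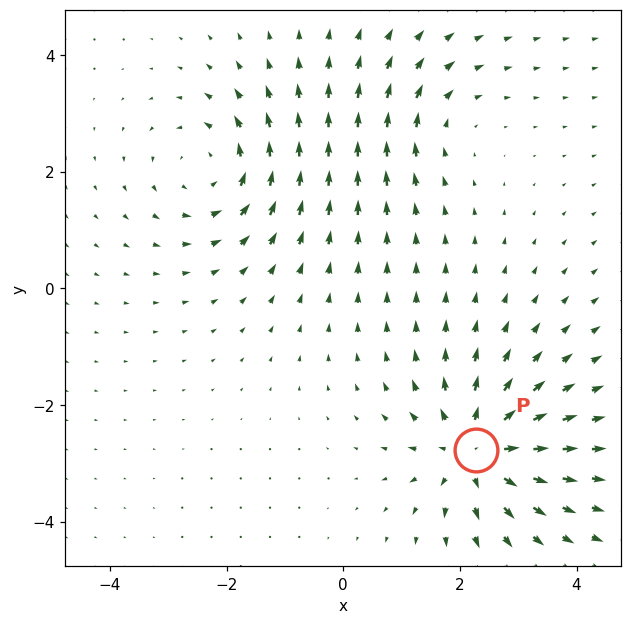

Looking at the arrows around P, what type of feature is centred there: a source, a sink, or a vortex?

source

At P (2.3, -2.8) the arrows spread outward. Divergence about +6, curl ≈0 — positive divergence with near-zero curl is a source.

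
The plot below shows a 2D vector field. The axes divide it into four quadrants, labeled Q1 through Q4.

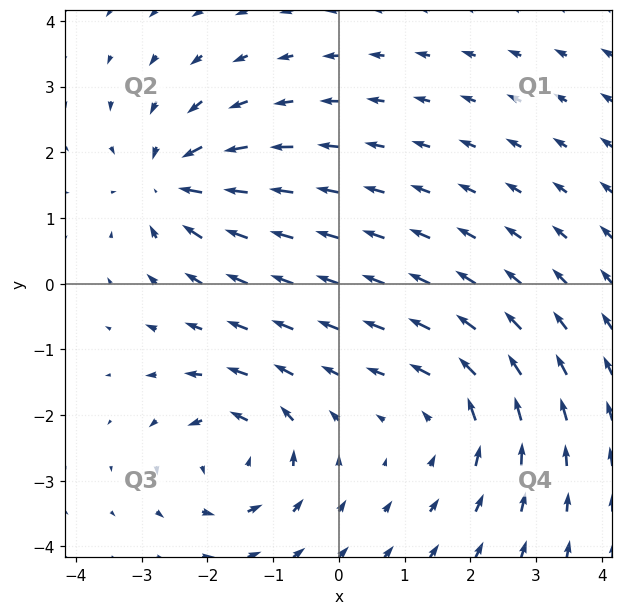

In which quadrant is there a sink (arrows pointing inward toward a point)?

Q2

The sink sits at approximately (-2.5, 1.5), which lies in quadrant Q2. The divergence there is about -5, negative as expected for a sink.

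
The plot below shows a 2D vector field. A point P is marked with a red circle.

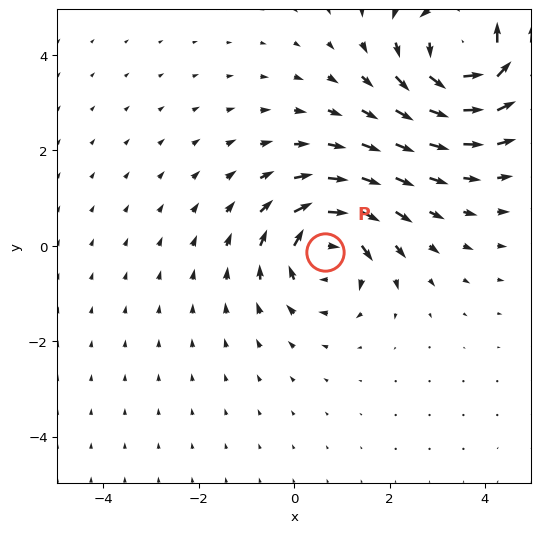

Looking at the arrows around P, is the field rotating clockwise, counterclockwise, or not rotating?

Near P at (0.6, -0.1) the arrows circulate clockwise. The curl (z-component) there is about -4; negative curl means clockwise rotation.

clockwise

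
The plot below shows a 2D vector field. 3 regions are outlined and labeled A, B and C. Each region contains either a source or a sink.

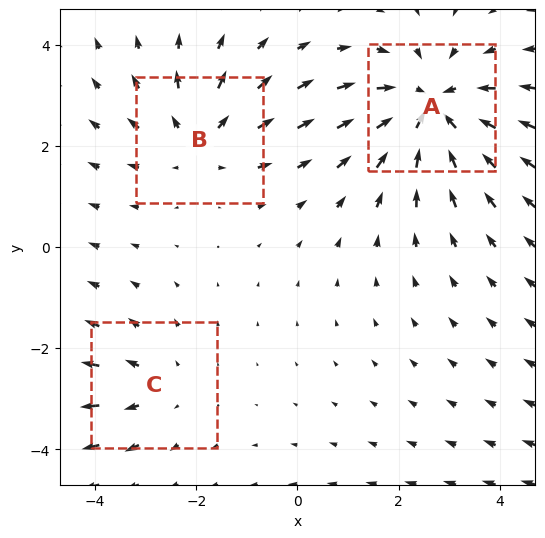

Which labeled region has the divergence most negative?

Divergence at each region's feature centre — A: about -4, B: about +3, C: about +2. Region A is most negative.

A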